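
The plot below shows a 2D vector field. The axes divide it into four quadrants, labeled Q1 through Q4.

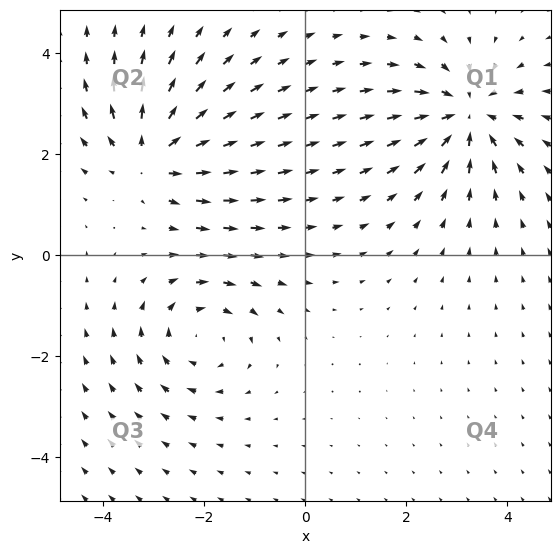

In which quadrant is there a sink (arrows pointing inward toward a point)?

Q1

The sink sits at approximately (3.2, 2.8), which lies in quadrant Q1. The divergence there is about -5, negative as expected for a sink.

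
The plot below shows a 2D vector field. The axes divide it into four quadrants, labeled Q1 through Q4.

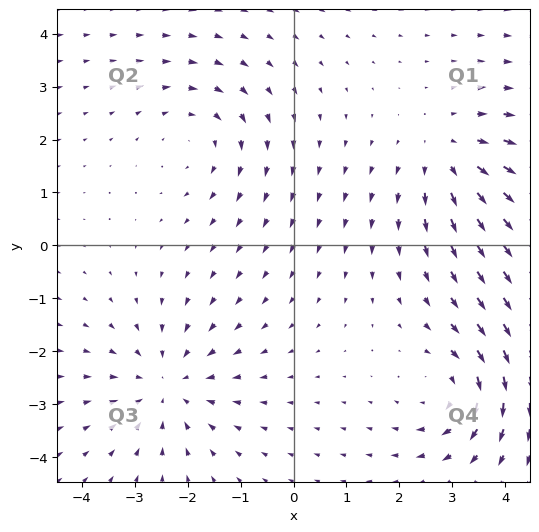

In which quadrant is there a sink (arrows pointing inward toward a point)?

Q3

The sink sits at approximately (-2.4, -2.6), which lies in quadrant Q3. The divergence there is about -3, negative as expected for a sink.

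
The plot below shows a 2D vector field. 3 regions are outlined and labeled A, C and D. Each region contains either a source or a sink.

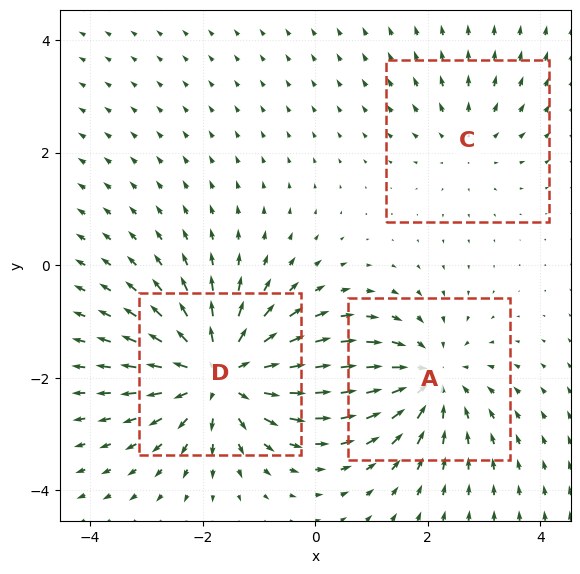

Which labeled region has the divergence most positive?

D

Divergence at each region's feature centre — A: about -3, C: about +2, D: about +5. Region D is most positive.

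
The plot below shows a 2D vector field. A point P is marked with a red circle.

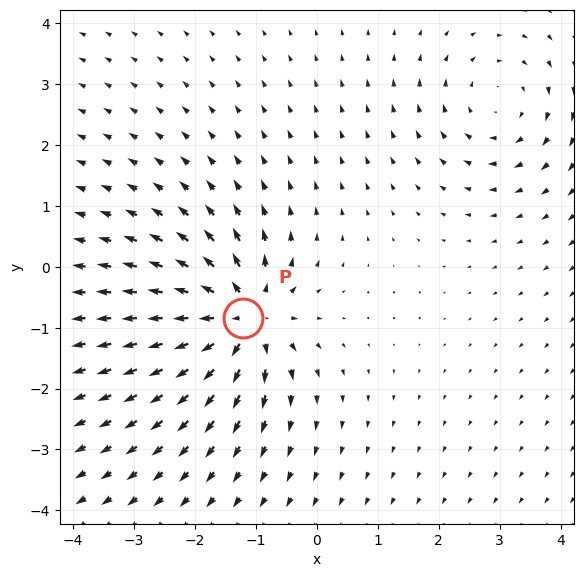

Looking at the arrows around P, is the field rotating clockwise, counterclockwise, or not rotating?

not rotating

Near P at (-1.2, -0.8) the arrows show no circulation. The curl there is ≈0.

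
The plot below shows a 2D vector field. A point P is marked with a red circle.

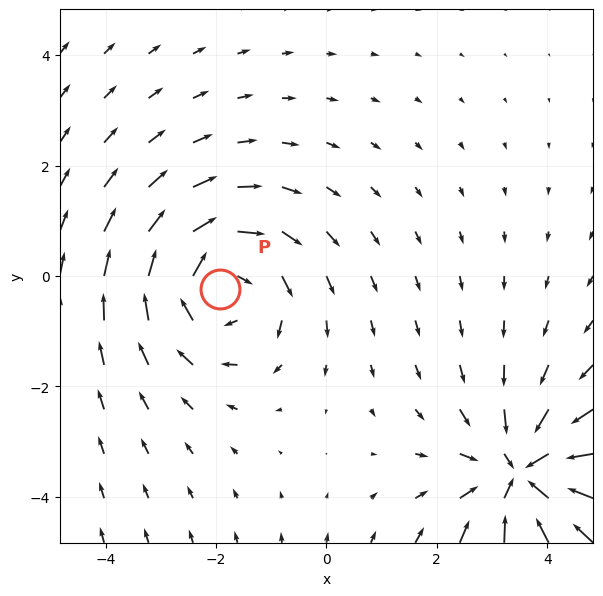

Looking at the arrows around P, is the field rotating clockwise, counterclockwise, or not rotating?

Near P at (-1.9, -0.2) the arrows circulate clockwise. The curl (z-component) there is about -3; negative curl means clockwise rotation.

clockwise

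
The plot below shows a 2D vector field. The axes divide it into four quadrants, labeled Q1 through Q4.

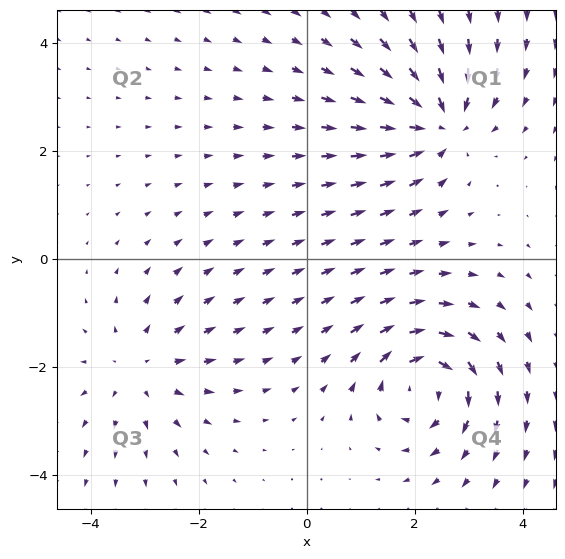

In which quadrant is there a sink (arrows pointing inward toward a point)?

Q1

The sink sits at approximately (2.4, 2.5), which lies in quadrant Q1. The divergence there is about -6, negative as expected for a sink.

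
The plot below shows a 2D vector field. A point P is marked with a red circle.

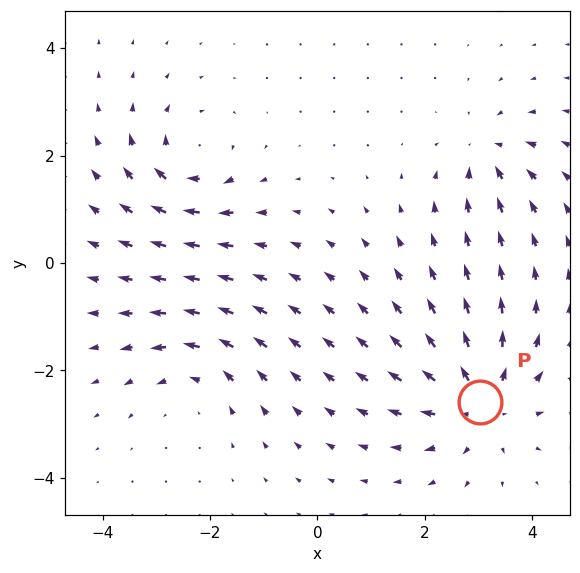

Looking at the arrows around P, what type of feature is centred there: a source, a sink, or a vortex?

source

At P (3.0, -2.6) the arrows spread outward. Divergence about +5, curl ≈0 — positive divergence with near-zero curl is a source.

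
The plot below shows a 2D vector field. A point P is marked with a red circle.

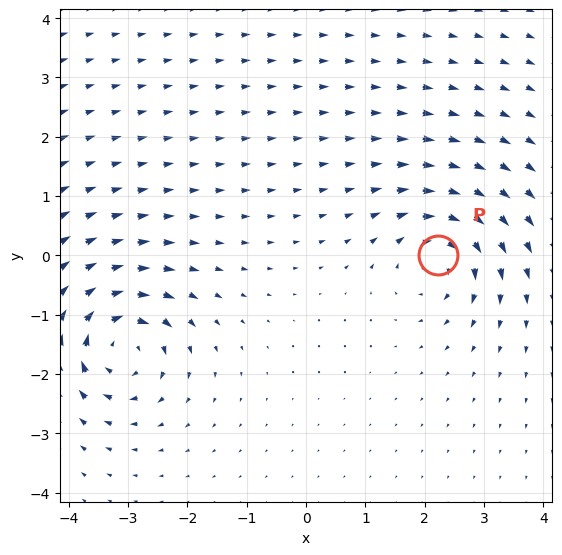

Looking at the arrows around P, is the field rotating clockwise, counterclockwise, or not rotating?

clockwise

Near P at (2.2, 0.0) the arrows circulate clockwise. The curl (z-component) there is about -5; negative curl means clockwise rotation.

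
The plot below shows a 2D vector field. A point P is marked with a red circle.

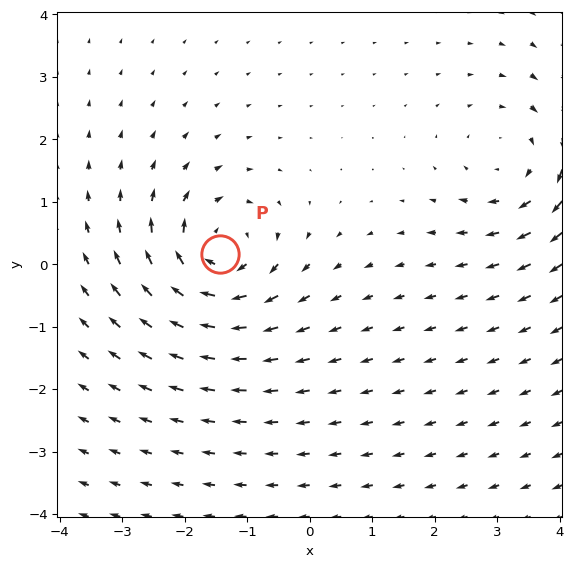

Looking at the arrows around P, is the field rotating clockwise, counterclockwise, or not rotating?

clockwise

Near P at (-1.4, 0.2) the arrows circulate clockwise. The curl (z-component) there is about -3; negative curl means clockwise rotation.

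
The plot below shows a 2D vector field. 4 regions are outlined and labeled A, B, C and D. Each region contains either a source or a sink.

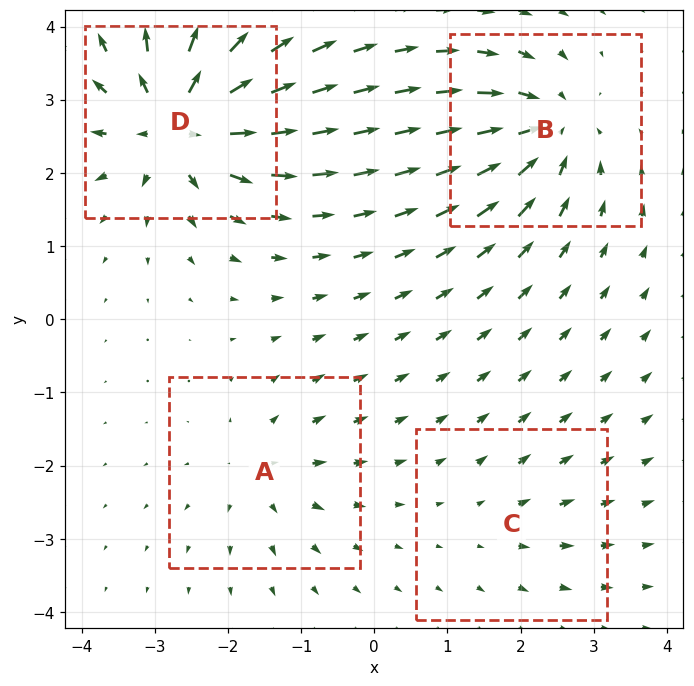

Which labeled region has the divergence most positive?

Divergence at each region's feature centre — A: about +4, B: about -7, C: about +2, D: about +9. Region D is most positive.

D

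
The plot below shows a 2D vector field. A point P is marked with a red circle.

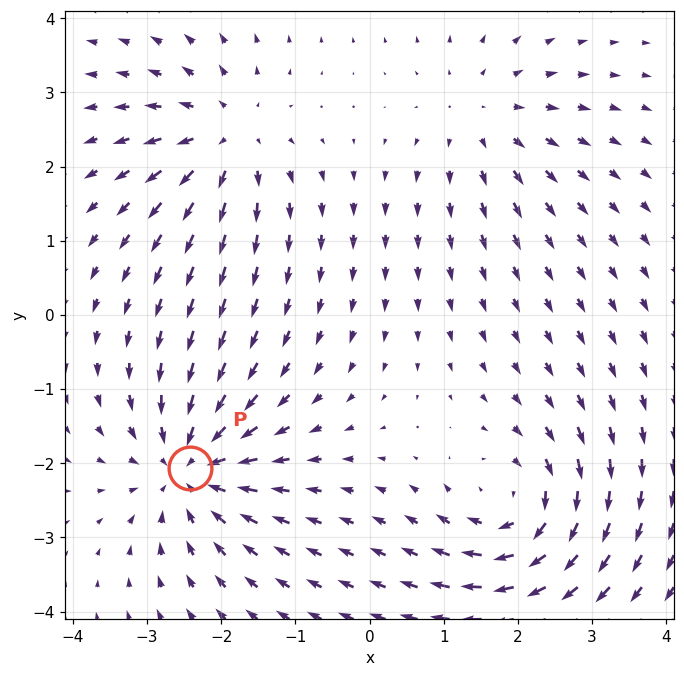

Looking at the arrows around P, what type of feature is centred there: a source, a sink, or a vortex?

At P (-2.4, -2.1) the arrows converge inward. Divergence about -6, curl ≈0 — negative divergence with near-zero curl is a sink.

sink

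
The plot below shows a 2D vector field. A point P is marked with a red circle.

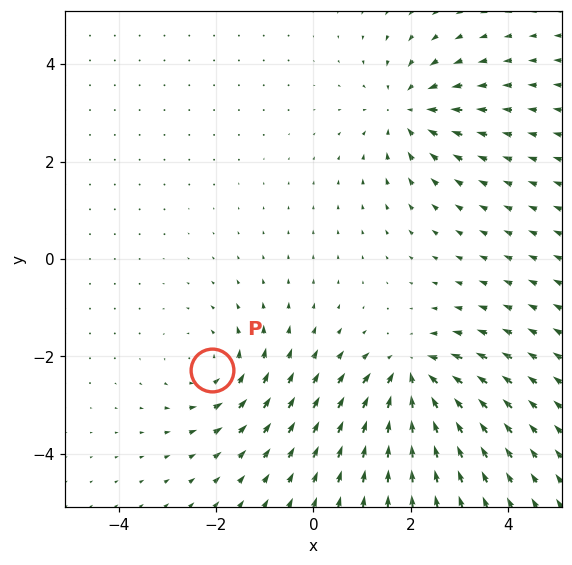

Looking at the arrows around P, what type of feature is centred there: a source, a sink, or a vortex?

vortex

At P (-2.1, -2.3) the arrows circulate counterclockwise. Divergence ≈0, curl about +3 — near-zero divergence with nonzero curl is a vortex.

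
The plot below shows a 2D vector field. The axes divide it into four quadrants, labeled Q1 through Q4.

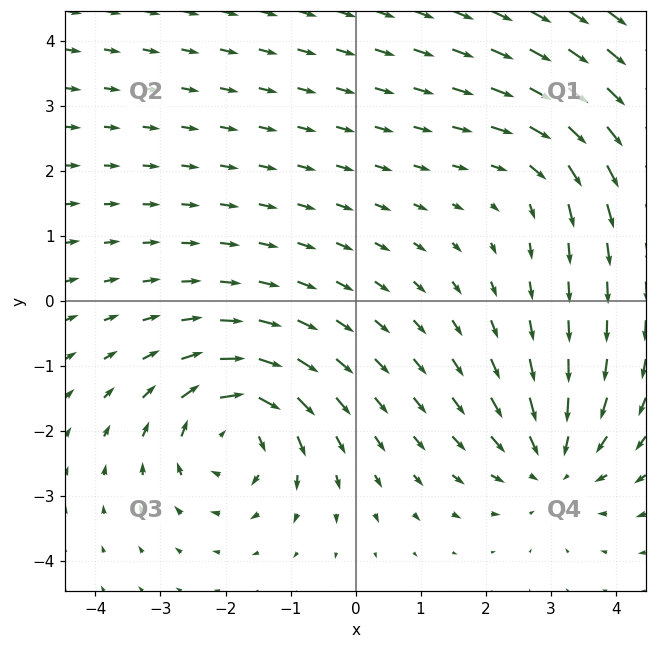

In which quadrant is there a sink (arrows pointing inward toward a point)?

Q4

The sink sits at approximately (3.0, -2.5), which lies in quadrant Q4. The divergence there is about -4, negative as expected for a sink.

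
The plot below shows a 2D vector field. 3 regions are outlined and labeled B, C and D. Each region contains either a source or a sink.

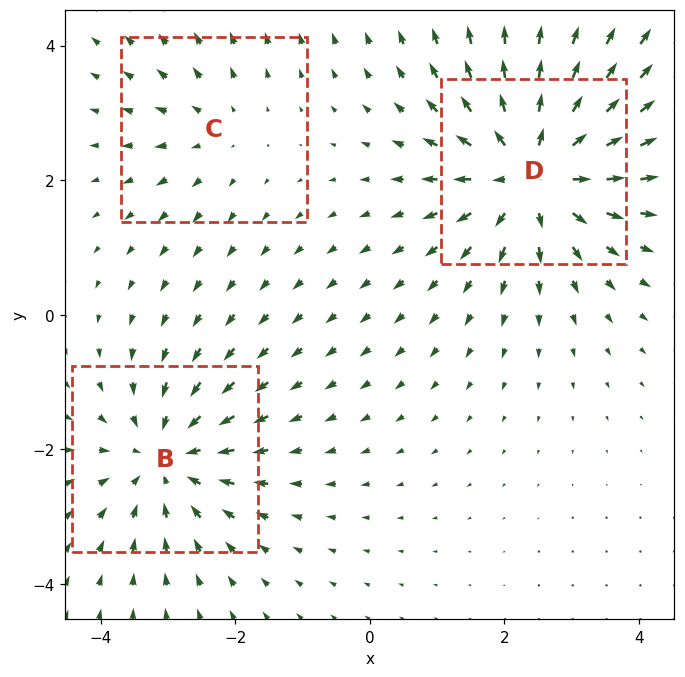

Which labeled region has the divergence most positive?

Divergence at each region's feature centre — B: about -3, C: about +2, D: about +4. Region D is most positive.

D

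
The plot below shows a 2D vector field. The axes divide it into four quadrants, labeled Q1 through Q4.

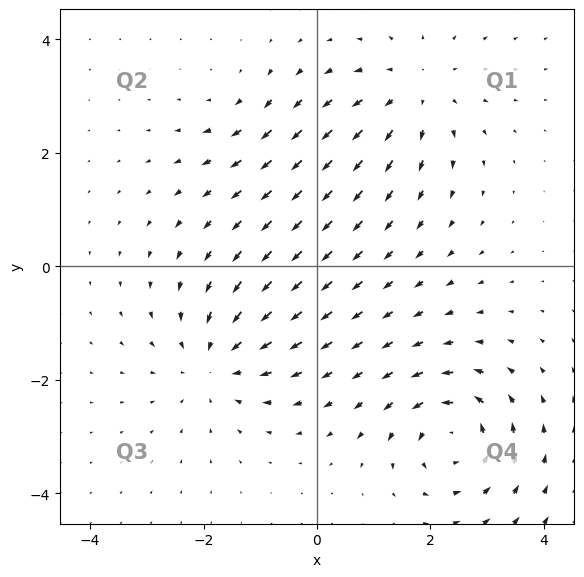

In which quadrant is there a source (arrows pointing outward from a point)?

Q1

The source sits at approximately (1.7, 3.1), which lies in quadrant Q1. The divergence there is about +4, positive as expected for a source.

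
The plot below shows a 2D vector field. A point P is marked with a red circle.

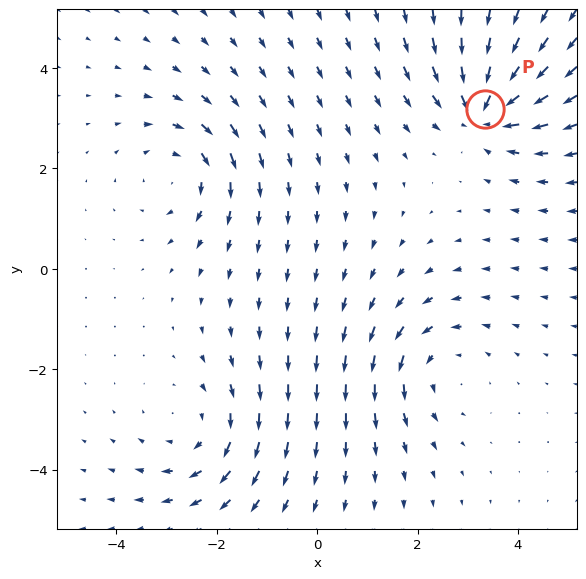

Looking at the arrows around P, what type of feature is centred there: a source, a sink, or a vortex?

At P (3.3, 3.2) the arrows converge inward. Divergence about -6, curl ≈0 — negative divergence with near-zero curl is a sink.

sink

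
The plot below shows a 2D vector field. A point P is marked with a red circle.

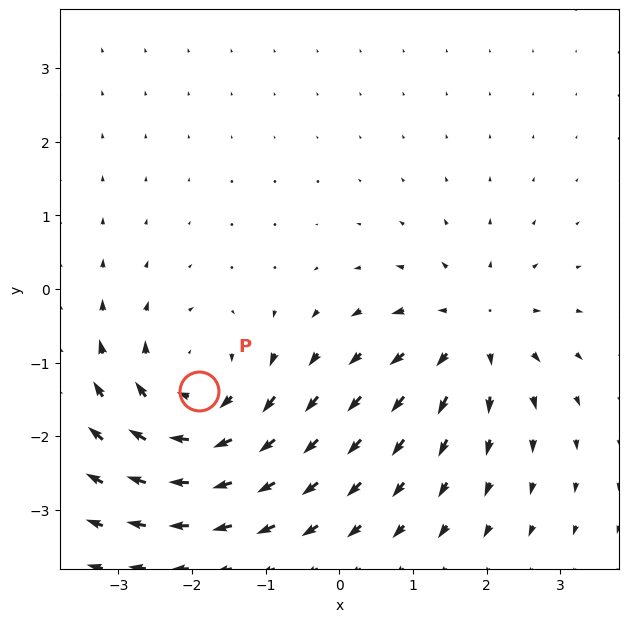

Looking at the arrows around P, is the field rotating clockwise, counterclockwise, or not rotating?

clockwise

Near P at (-1.9, -1.4) the arrows circulate clockwise. The curl (z-component) there is about -5; negative curl means clockwise rotation.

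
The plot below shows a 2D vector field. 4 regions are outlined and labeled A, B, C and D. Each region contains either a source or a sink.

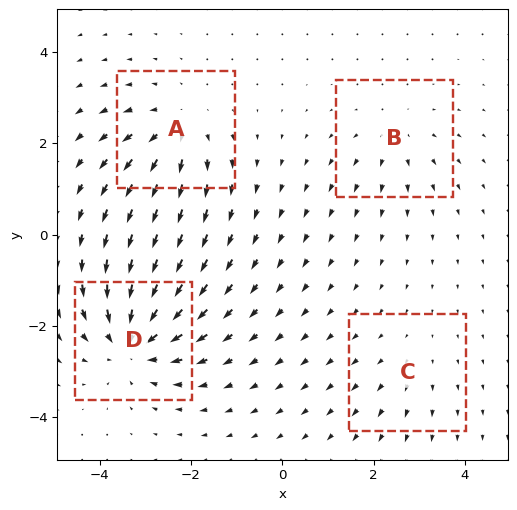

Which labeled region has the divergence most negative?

D

Divergence at each region's feature centre — A: about +5, B: about +3, C: about +2, D: about -7. Region D is most negative.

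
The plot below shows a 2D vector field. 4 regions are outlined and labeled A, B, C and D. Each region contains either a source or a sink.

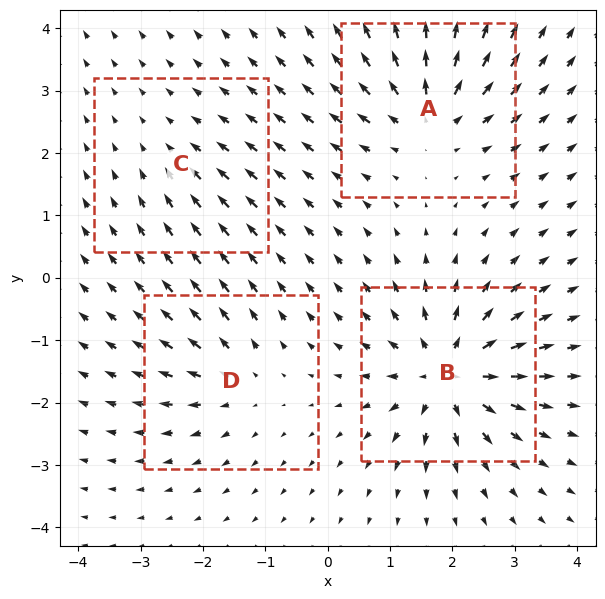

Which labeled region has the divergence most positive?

Divergence at each region's feature centre — A: about +7, B: about +9, C: about -3, D: about +4. Region B is most positive.

B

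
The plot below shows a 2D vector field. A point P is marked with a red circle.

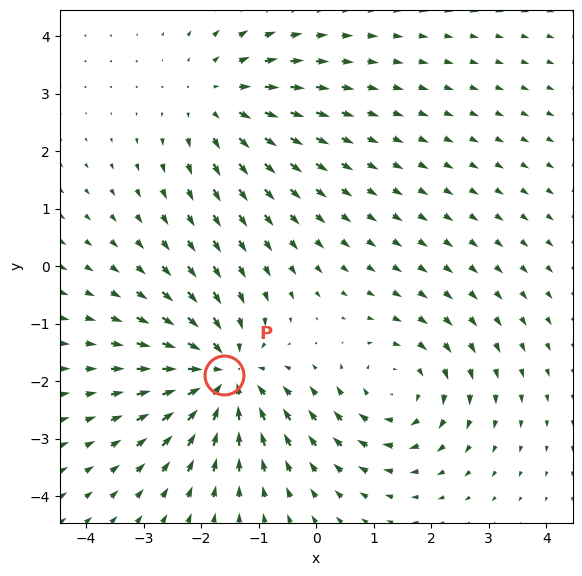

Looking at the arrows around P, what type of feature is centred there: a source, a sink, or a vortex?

sink

At P (-1.6, -1.9) the arrows converge inward. Divergence about -5, curl ≈0 — negative divergence with near-zero curl is a sink.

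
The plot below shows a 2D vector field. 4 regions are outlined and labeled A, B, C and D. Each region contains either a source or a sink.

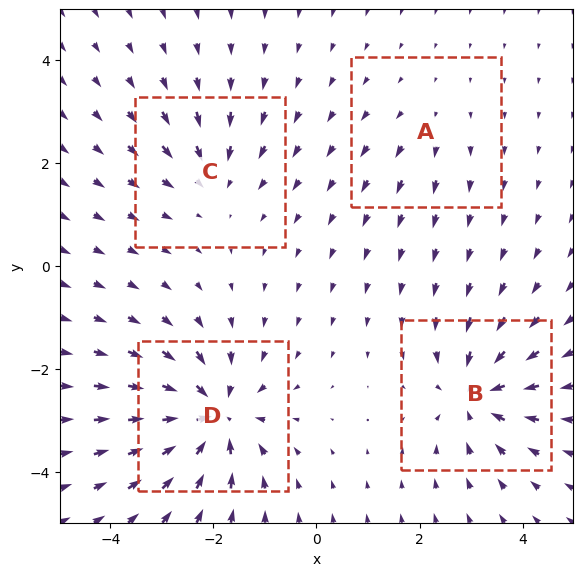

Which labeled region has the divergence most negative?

Divergence at each region's feature centre — A: about +2, B: about -6, C: about -4, D: about -7. Region D is most negative.

D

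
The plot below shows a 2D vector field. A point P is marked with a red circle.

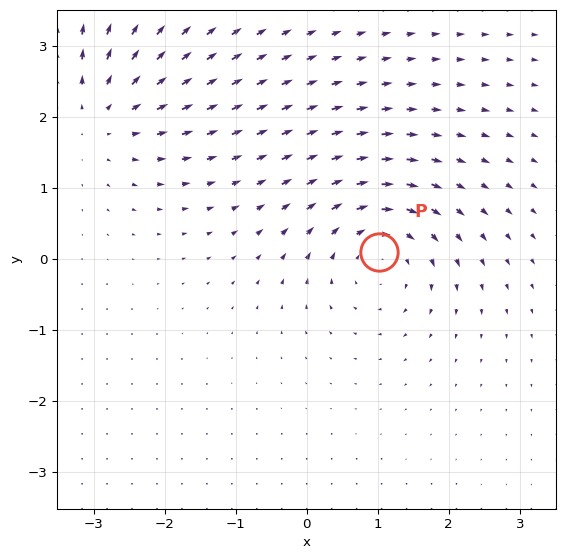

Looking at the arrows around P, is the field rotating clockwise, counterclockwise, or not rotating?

clockwise

Near P at (1.0, 0.1) the arrows circulate clockwise. The curl (z-component) there is about -4; negative curl means clockwise rotation.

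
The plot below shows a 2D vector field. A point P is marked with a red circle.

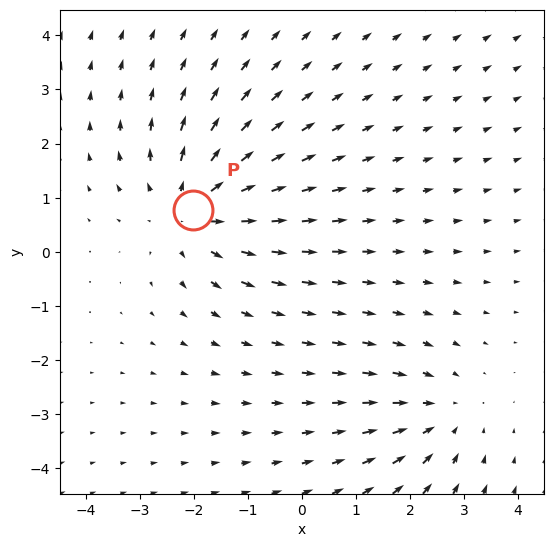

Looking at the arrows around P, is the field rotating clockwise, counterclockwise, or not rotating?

Near P at (-2.0, 0.8) the arrows show no circulation. The curl there is ≈0.

not rotating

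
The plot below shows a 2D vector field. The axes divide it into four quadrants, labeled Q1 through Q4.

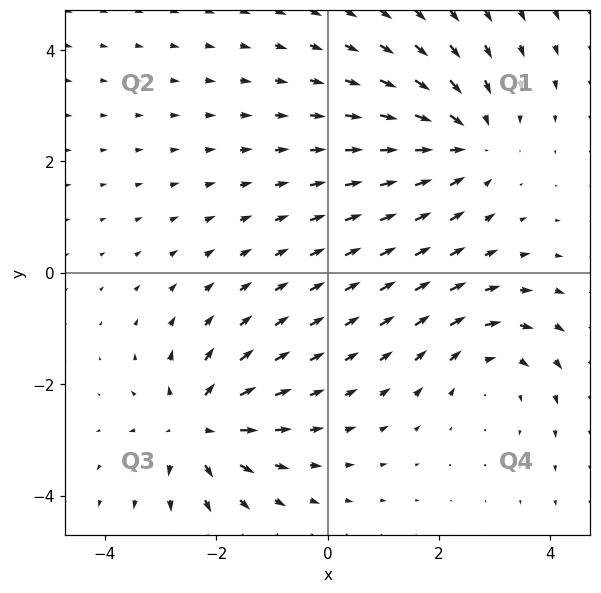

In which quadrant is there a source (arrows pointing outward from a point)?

The source sits at approximately (-2.4, -2.8), which lies in quadrant Q3. The divergence there is about +5, positive as expected for a source.

Q3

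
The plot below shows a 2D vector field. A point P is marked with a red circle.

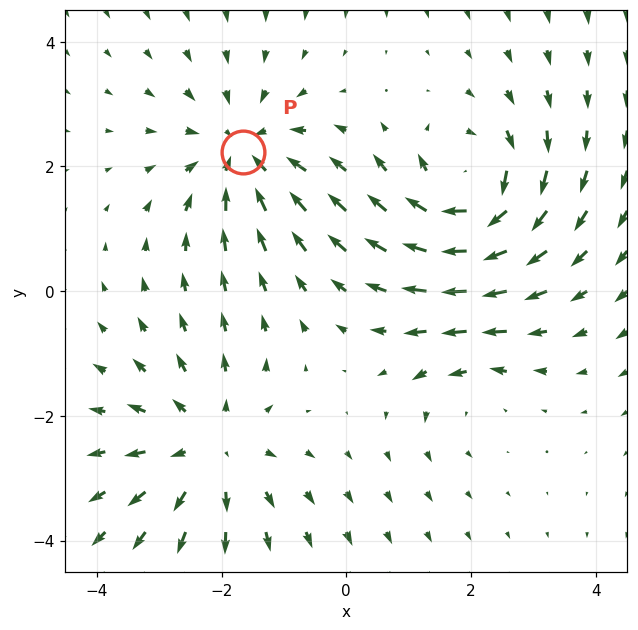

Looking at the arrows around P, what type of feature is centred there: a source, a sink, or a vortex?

At P (-1.7, 2.2) the arrows converge inward. Divergence about -4, curl ≈0 — negative divergence with near-zero curl is a sink.

sink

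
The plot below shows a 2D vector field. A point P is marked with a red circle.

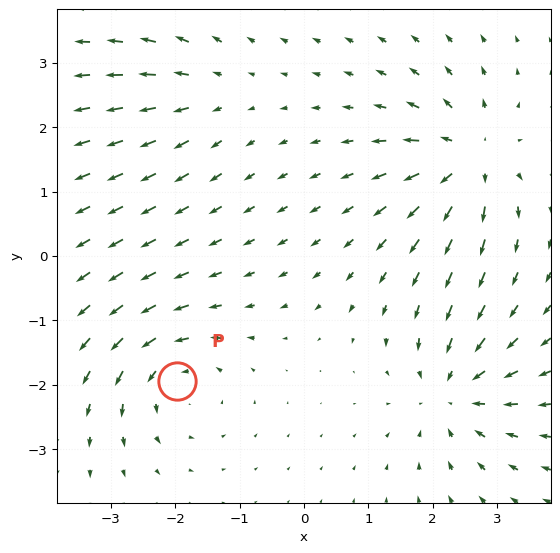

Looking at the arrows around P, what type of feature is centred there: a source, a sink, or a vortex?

vortex

At P (-2.0, -1.9) the arrows circulate counterclockwise. Divergence ≈0, curl about +5 — near-zero divergence with nonzero curl is a vortex.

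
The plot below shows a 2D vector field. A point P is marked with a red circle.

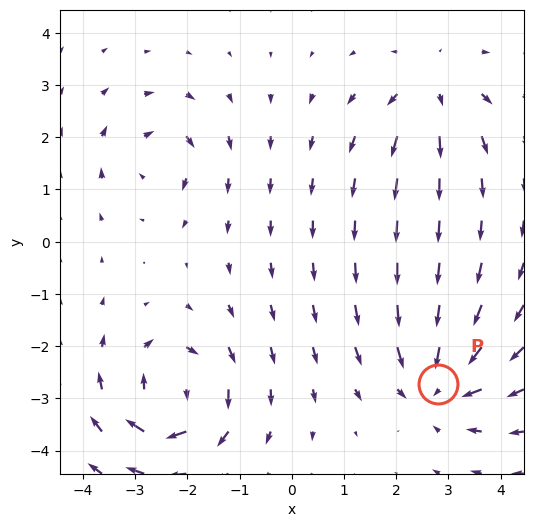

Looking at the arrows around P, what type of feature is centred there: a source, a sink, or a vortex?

At P (2.8, -2.7) the arrows converge inward. Divergence about -5, curl ≈0 — negative divergence with near-zero curl is a sink.

sink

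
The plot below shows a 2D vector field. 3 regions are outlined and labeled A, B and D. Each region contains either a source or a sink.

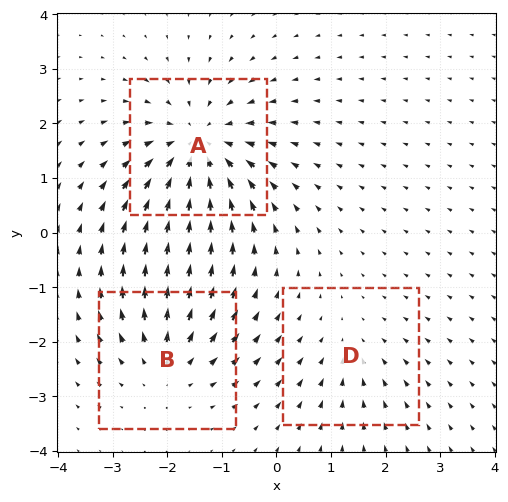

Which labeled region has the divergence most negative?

Divergence at each region's feature centre — A: about -4, B: about +3, D: about -2. Region A is most negative.

A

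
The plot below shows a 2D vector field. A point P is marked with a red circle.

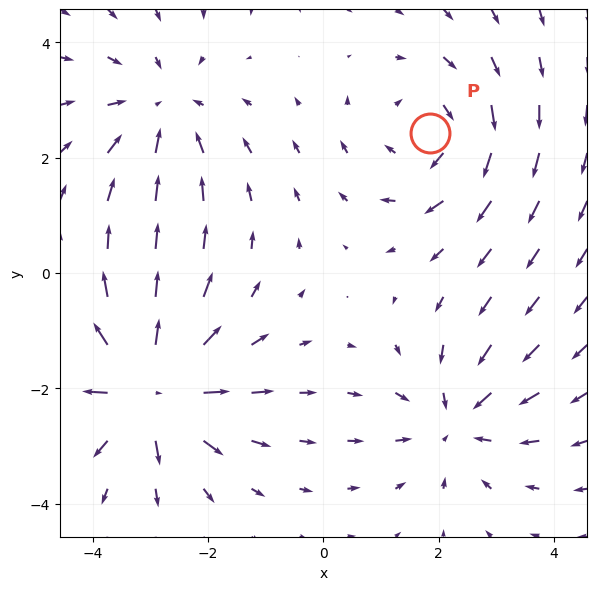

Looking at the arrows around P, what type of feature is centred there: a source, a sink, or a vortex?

vortex

At P (1.8, 2.4) the arrows circulate clockwise. Divergence ≈0, curl about -3 — near-zero divergence with nonzero curl is a vortex.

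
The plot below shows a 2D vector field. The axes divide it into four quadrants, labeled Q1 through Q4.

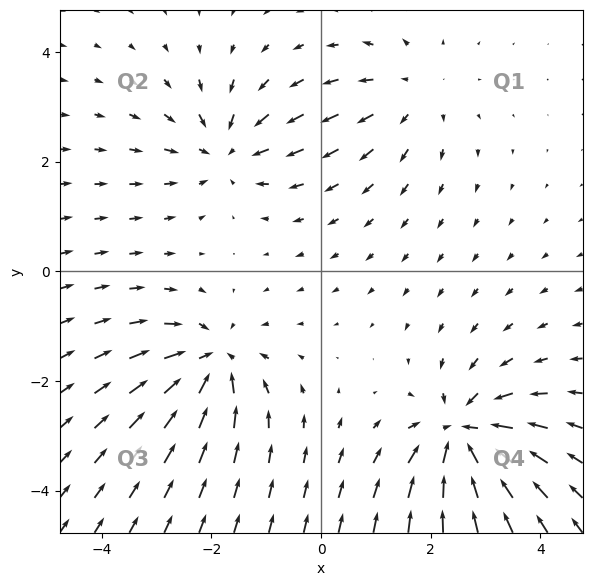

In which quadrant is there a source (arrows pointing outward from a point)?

The source sits at approximately (1.7, 3.2), which lies in quadrant Q1. The divergence there is about +3, positive as expected for a source.

Q1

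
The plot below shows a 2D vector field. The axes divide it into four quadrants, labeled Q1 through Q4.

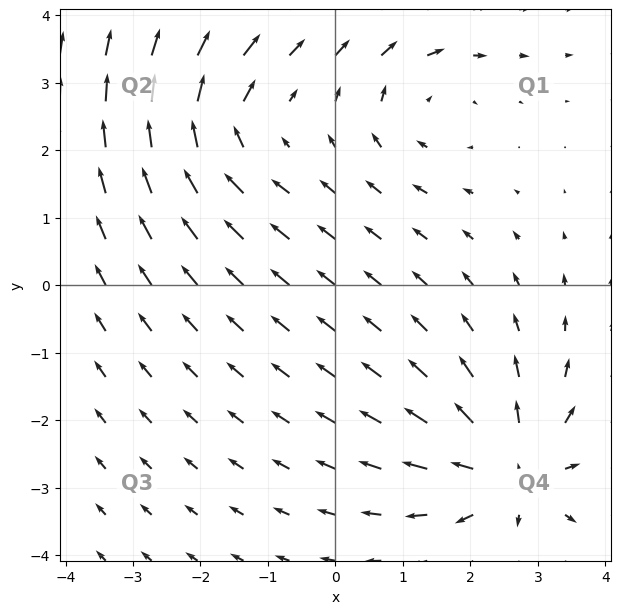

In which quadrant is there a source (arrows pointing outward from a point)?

Q4

The source sits at approximately (2.6, -2.8), which lies in quadrant Q4. The divergence there is about +4, positive as expected for a source.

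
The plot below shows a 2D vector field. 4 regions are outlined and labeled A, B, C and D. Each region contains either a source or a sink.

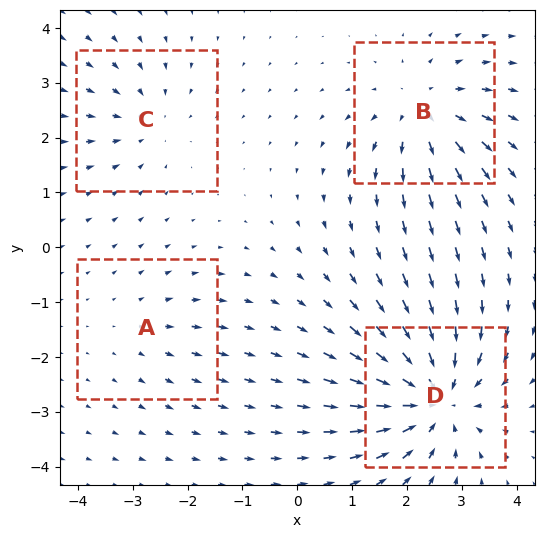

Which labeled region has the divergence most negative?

Divergence at each region's feature centre — A: about +2, B: about +5, C: about -3, D: about -7. Region D is most negative.

D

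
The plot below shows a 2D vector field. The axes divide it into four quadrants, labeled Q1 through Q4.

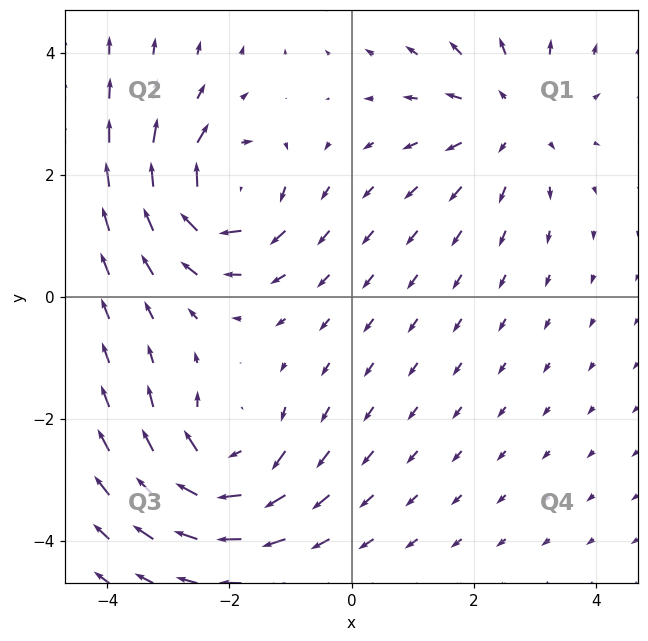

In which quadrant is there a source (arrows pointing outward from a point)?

The source sits at approximately (2.6, 2.9), which lies in quadrant Q1. The divergence there is about +3, positive as expected for a source.

Q1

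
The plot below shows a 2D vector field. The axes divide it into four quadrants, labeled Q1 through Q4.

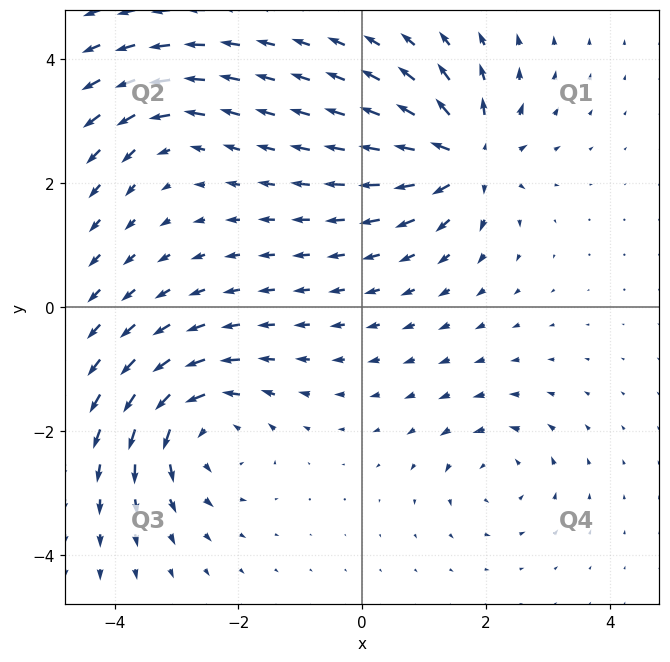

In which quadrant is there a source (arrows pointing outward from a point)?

The source sits at approximately (1.7, 2.4), which lies in quadrant Q1. The divergence there is about +7, positive as expected for a source.

Q1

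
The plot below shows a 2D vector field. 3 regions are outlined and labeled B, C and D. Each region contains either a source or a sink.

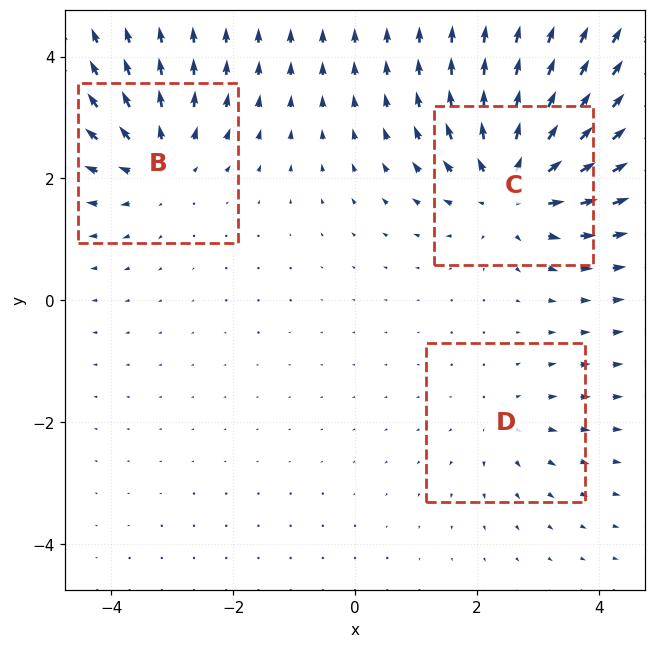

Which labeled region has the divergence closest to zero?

Divergence at each region's feature centre — B: about +4, C: about +5, D: about +2. Region D is closest to zero.

D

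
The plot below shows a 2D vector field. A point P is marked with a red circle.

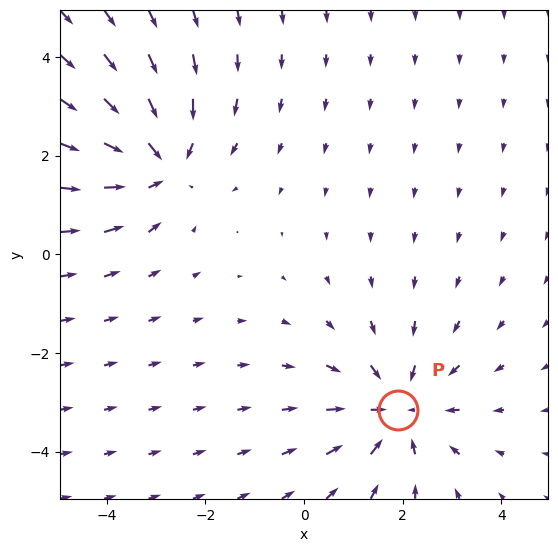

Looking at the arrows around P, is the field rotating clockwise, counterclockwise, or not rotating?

not rotating

Near P at (1.9, -3.2) the arrows show no circulation. The curl there is ≈0.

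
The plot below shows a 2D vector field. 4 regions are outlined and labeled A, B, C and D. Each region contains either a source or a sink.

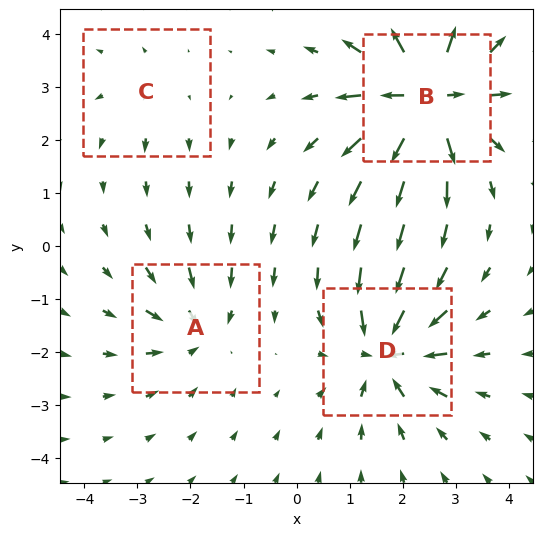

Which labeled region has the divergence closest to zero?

C

Divergence at each region's feature centre — A: about -4, B: about +9, C: about +2, D: about -7. Region C is closest to zero.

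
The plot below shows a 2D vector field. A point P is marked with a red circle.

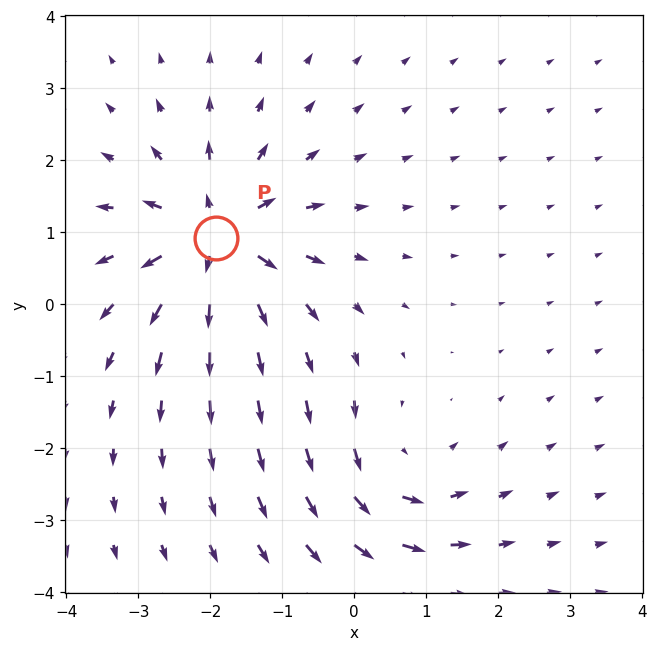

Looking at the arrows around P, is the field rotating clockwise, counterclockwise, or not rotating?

not rotating

Near P at (-1.9, 0.9) the arrows show no circulation. The curl there is ≈0.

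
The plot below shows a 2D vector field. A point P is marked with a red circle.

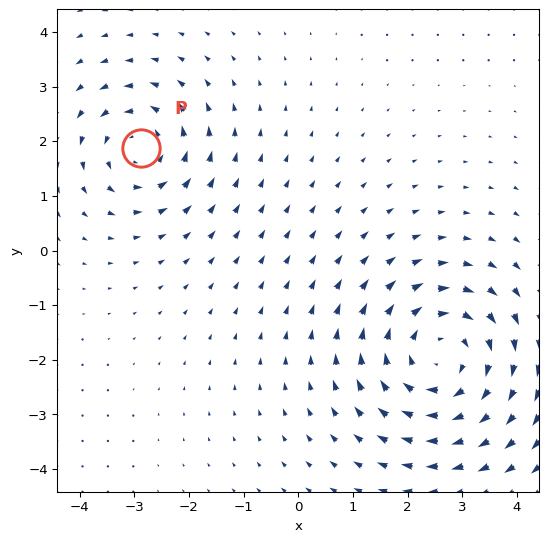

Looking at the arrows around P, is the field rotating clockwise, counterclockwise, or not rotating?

counterclockwise

Near P at (-2.9, 1.9) the arrows circulate counterclockwise. The curl (z-component) there is about +3; positive curl means counterclockwise rotation.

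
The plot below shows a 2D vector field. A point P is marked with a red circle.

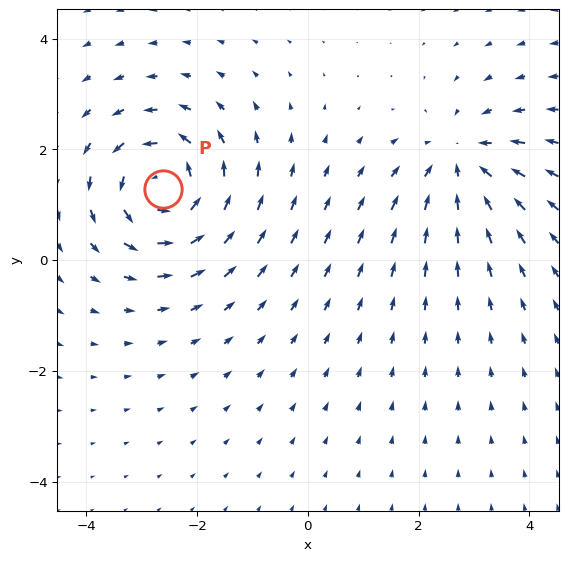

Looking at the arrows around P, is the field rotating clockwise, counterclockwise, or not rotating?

Near P at (-2.6, 1.3) the arrows circulate counterclockwise. The curl (z-component) there is about +6; positive curl means counterclockwise rotation.

counterclockwise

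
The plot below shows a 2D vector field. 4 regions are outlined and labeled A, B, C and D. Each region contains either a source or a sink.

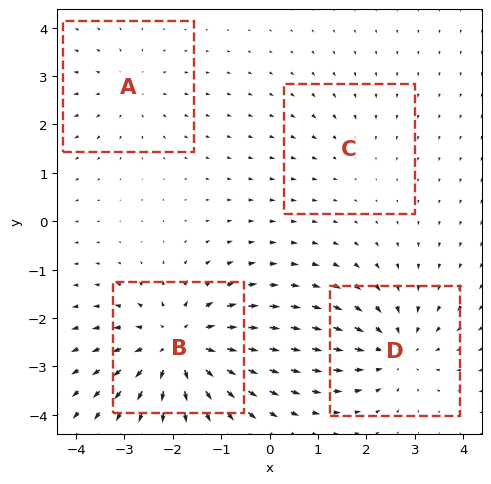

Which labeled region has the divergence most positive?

Divergence at each region's feature centre — A: about +3, B: about +6, C: about -2, D: about -4. Region B is most positive.

B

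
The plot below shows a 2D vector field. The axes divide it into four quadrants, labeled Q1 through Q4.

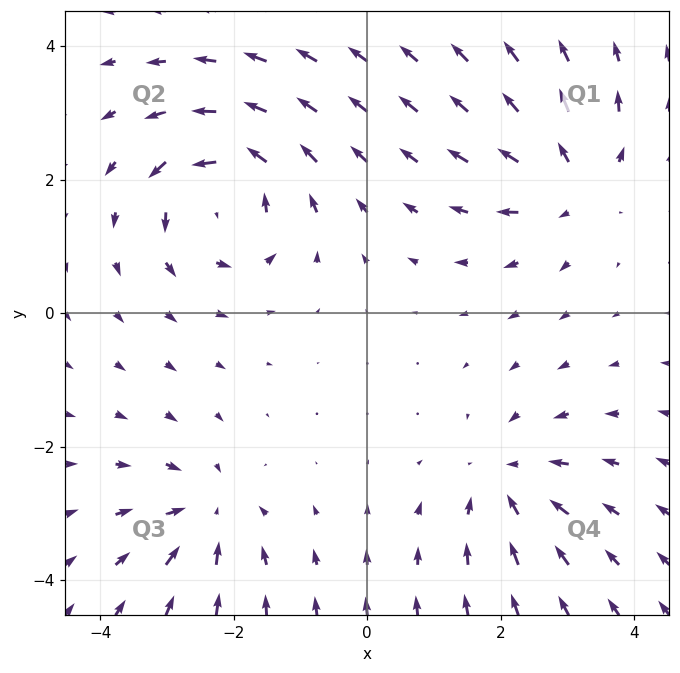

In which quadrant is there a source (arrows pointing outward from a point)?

Q1

The source sits at approximately (3.1, 1.9), which lies in quadrant Q1. The divergence there is about +5, positive as expected for a source.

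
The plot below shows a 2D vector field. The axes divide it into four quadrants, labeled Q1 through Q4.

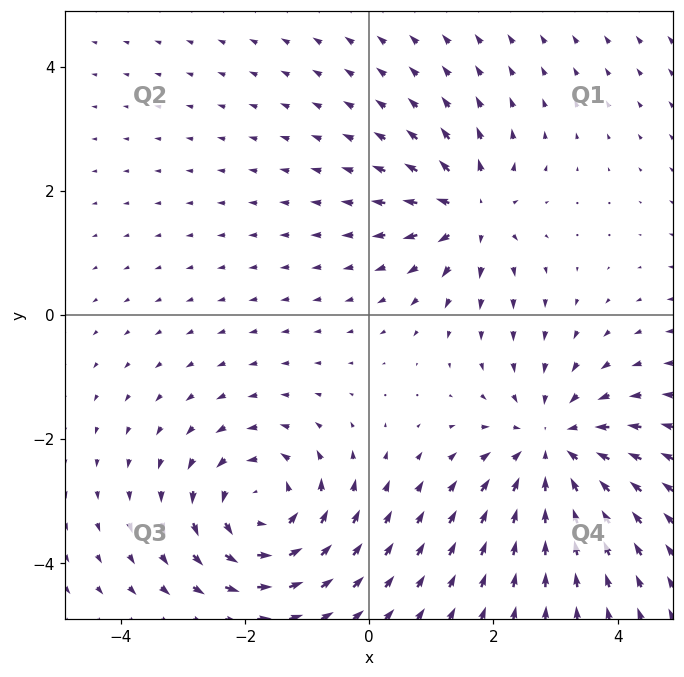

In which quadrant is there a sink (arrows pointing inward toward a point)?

The sink sits at approximately (2.9, -2.1), which lies in quadrant Q4. The divergence there is about -4, negative as expected for a sink.

Q4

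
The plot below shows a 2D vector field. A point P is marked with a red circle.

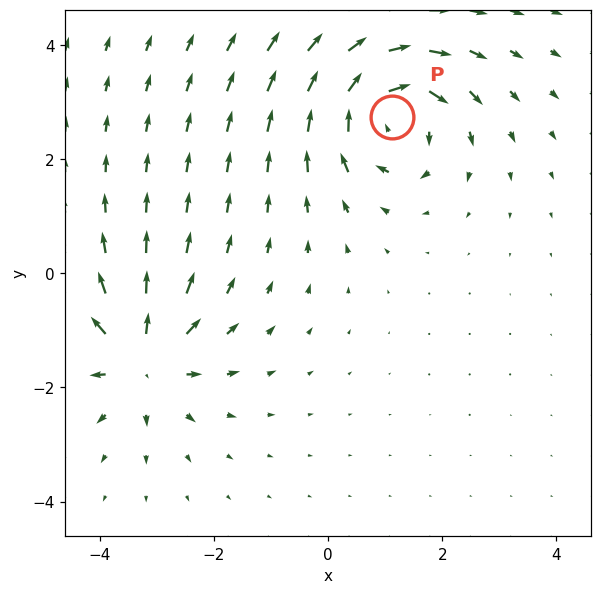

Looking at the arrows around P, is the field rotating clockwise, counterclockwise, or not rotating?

clockwise

Near P at (1.1, 2.7) the arrows circulate clockwise. The curl (z-component) there is about -6; negative curl means clockwise rotation.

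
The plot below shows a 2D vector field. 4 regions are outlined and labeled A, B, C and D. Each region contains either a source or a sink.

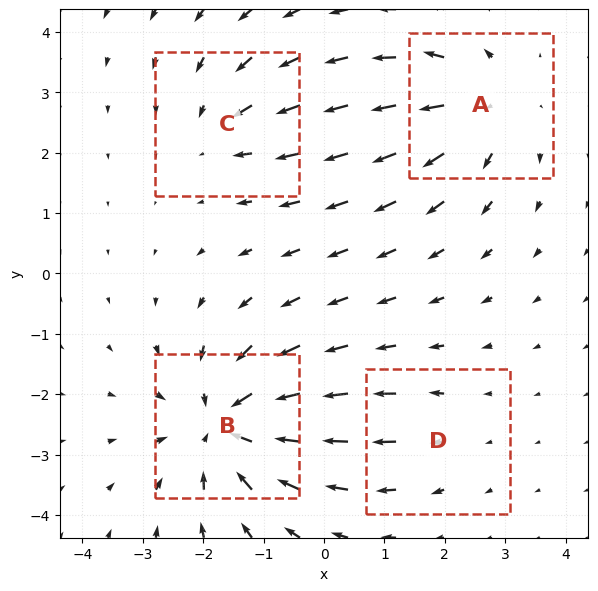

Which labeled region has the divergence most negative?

Divergence at each region's feature centre — A: about +4, B: about -6, C: about -3, D: about +2. Region B is most negative.

B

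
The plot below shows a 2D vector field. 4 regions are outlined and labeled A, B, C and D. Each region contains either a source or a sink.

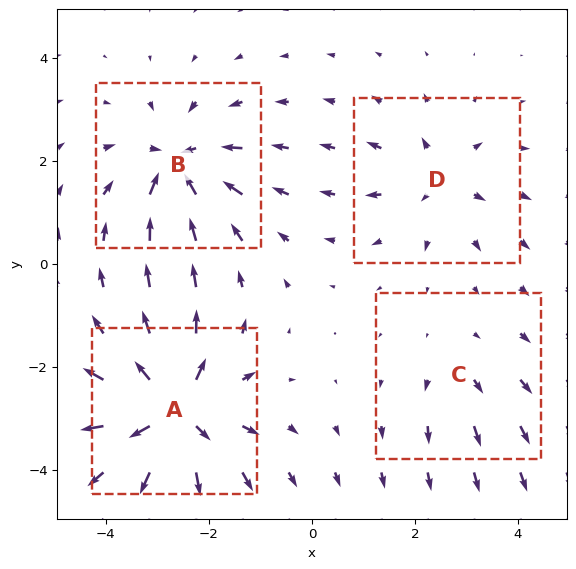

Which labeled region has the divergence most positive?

Divergence at each region's feature centre — A: about +8, B: about -6, C: about +2, D: about +4. Region A is most positive.

A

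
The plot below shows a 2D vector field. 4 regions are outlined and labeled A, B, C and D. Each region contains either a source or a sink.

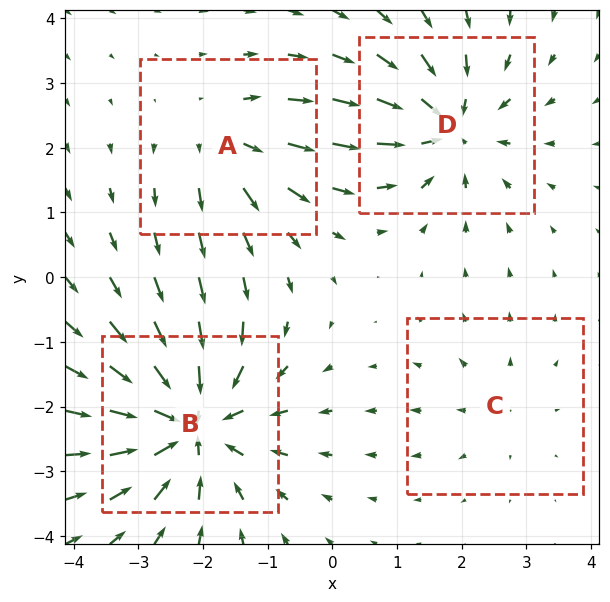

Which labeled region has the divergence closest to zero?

Divergence at each region's feature centre — A: about +4, B: about -7, C: about +2, D: about -5. Region C is closest to zero.

C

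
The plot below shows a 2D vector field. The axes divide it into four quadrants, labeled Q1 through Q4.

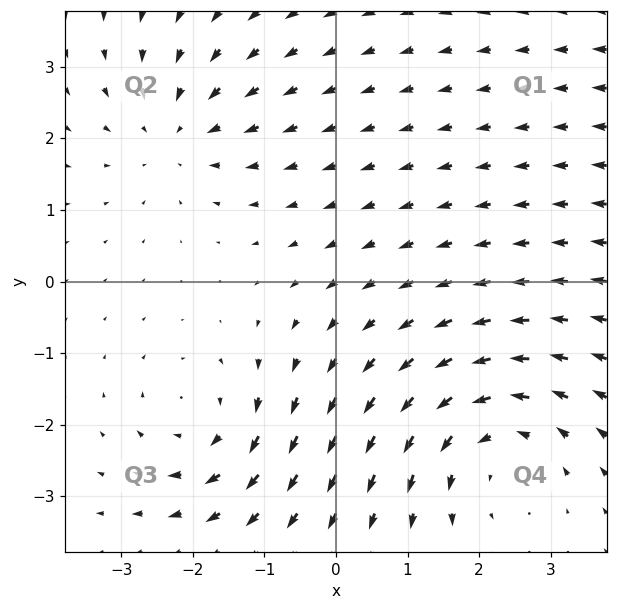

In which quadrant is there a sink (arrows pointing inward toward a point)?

Q2

The sink sits at approximately (-2.2, 2.1), which lies in quadrant Q2. The divergence there is about -2, negative as expected for a sink.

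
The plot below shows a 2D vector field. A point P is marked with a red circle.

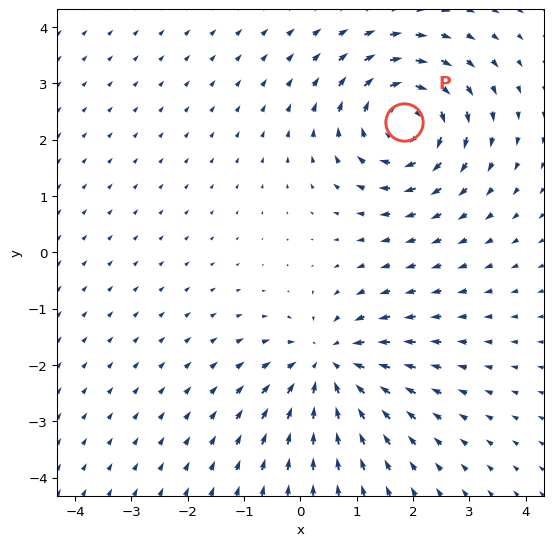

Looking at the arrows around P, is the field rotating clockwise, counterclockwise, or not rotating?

Near P at (1.8, 2.3) the arrows circulate clockwise. The curl (z-component) there is about -5; negative curl means clockwise rotation.

clockwise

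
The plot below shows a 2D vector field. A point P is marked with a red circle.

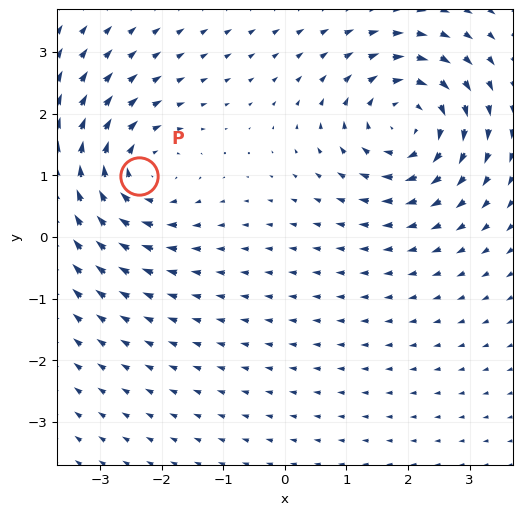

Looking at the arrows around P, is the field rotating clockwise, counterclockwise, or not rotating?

Near P at (-2.4, 1.0) the arrows circulate clockwise. The curl (z-component) there is about -5; negative curl means clockwise rotation.

clockwise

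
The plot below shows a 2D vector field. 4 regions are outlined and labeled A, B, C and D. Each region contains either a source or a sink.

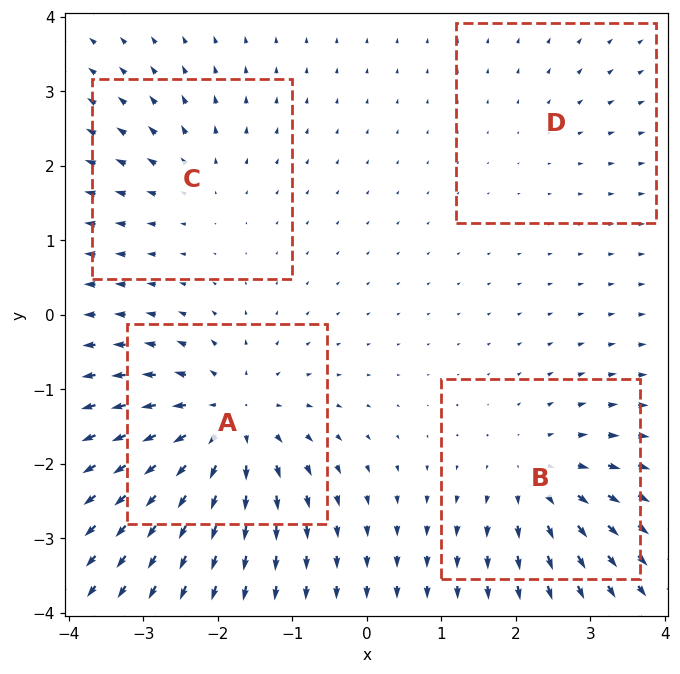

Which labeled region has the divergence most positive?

A

Divergence at each region's feature centre — A: about +7, B: about +5, C: about +3, D: about +2. Region A is most positive.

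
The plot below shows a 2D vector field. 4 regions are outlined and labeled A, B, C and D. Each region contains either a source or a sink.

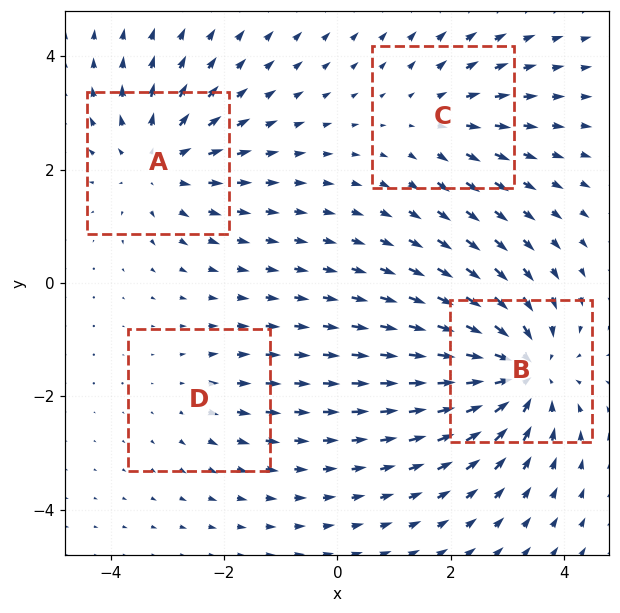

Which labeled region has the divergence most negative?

B

Divergence at each region's feature centre — A: about +4, B: about -6, C: about +3, D: about +2. Region B is most negative.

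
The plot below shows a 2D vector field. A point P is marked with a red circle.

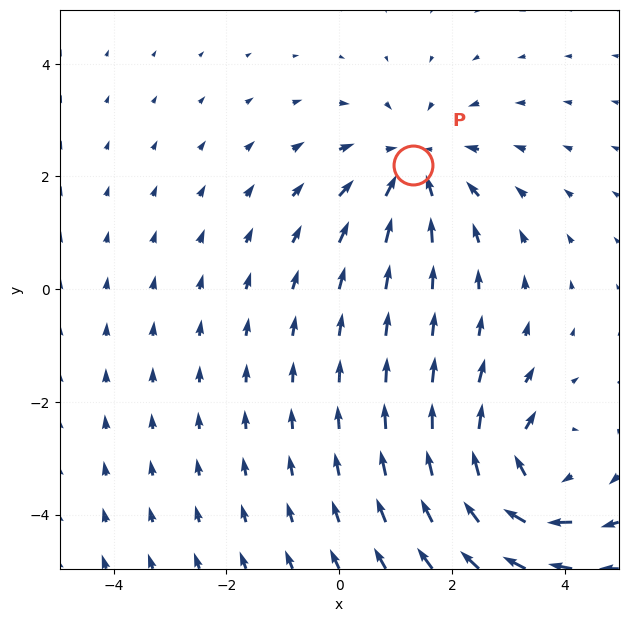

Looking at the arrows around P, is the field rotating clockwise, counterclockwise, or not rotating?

not rotating

Near P at (1.3, 2.2) the arrows show no circulation. The curl there is ≈0.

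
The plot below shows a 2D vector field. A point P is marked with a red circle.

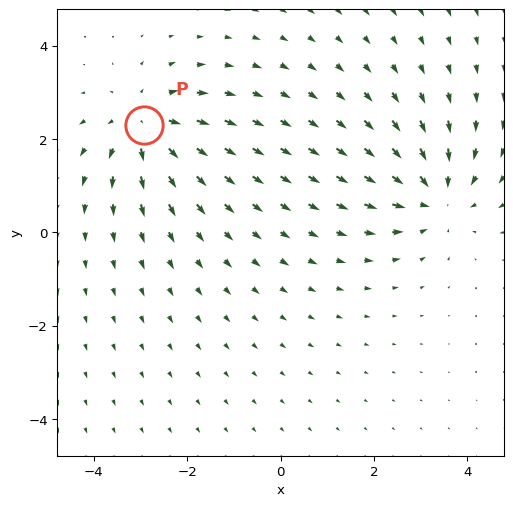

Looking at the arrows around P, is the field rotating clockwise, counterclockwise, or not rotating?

Near P at (-2.9, 2.3) the arrows show no circulation. The curl there is ≈0.

not rotating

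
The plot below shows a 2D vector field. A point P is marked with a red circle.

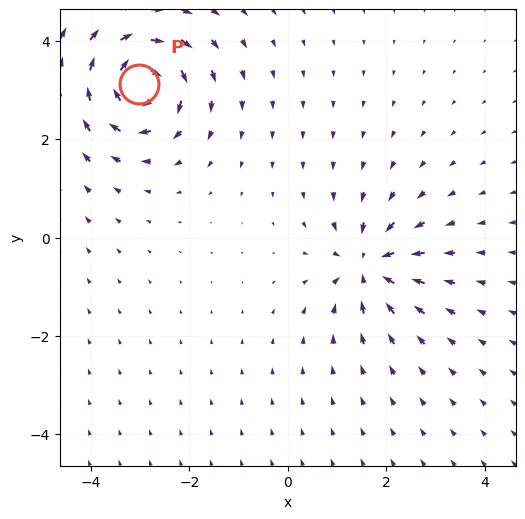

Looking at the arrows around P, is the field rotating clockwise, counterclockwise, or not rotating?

Near P at (-3.0, 3.1) the arrows circulate clockwise. The curl (z-component) there is about -7; negative curl means clockwise rotation.

clockwise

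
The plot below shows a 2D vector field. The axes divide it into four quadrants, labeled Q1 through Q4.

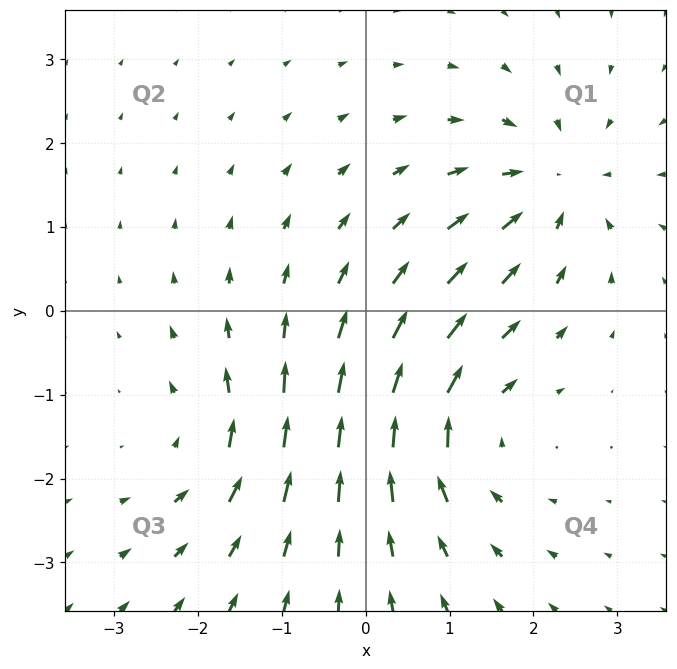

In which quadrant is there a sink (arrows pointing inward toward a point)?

Q1

The sink sits at approximately (2.2, 1.5), which lies in quadrant Q1. The divergence there is about -5, negative as expected for a sink.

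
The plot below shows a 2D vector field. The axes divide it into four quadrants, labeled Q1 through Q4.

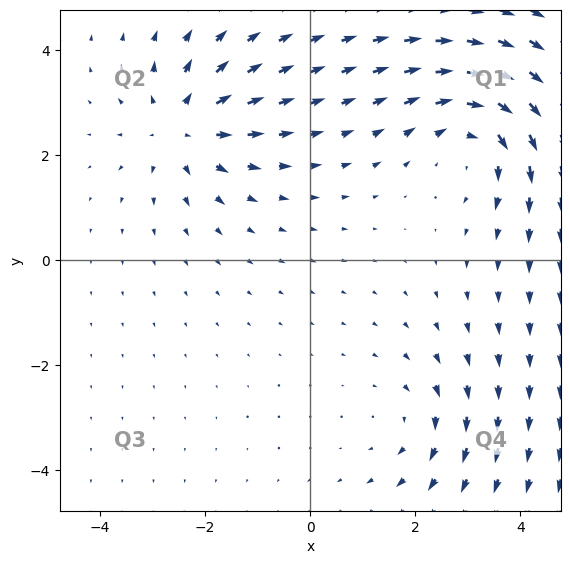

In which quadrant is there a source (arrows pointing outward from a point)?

The source sits at approximately (-2.4, 2.5), which lies in quadrant Q2. The divergence there is about +4, positive as expected for a source.

Q2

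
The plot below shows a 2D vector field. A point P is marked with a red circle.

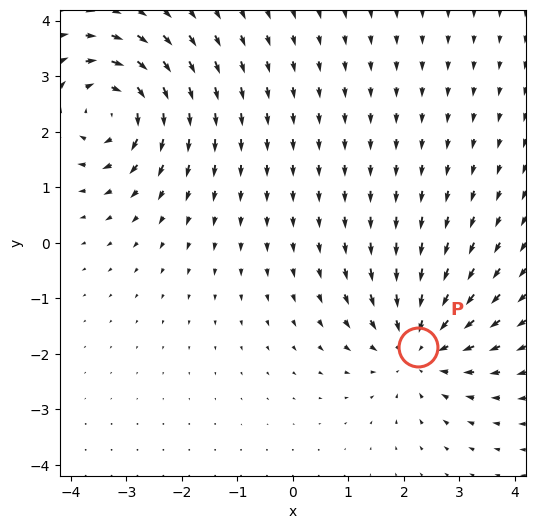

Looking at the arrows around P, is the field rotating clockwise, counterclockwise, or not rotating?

Near P at (2.3, -1.9) the arrows show no circulation. The curl there is ≈0.

not rotating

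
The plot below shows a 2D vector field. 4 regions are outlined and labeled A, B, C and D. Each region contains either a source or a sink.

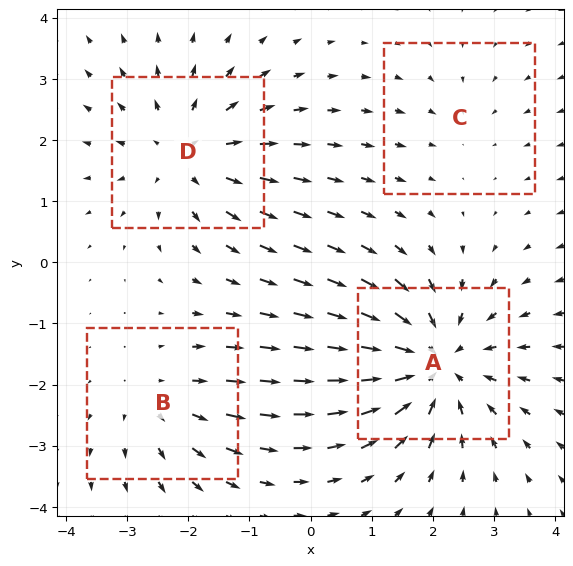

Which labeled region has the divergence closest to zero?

C

Divergence at each region's feature centre — A: about -6, B: about +3, C: about -2, D: about +4. Region C is closest to zero.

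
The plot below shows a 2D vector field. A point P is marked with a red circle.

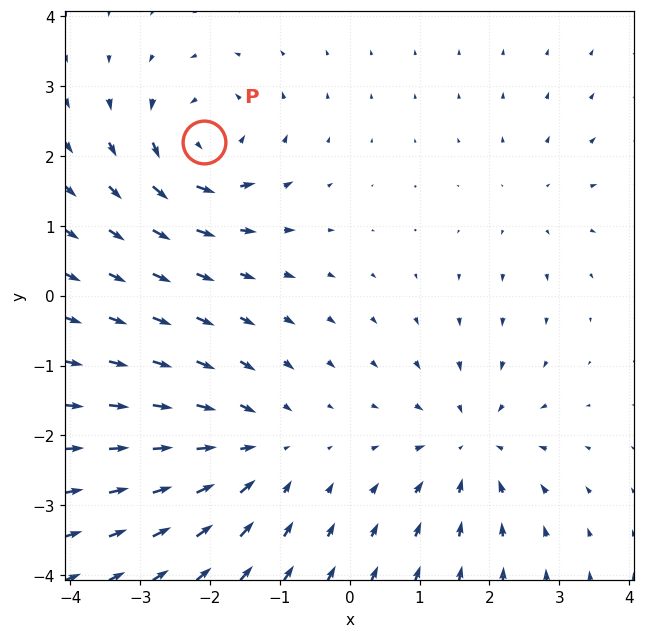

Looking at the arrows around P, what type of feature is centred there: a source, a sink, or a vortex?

At P (-2.1, 2.2) the arrows circulate counterclockwise. Divergence ≈0, curl about +6 — near-zero divergence with nonzero curl is a vortex.

vortex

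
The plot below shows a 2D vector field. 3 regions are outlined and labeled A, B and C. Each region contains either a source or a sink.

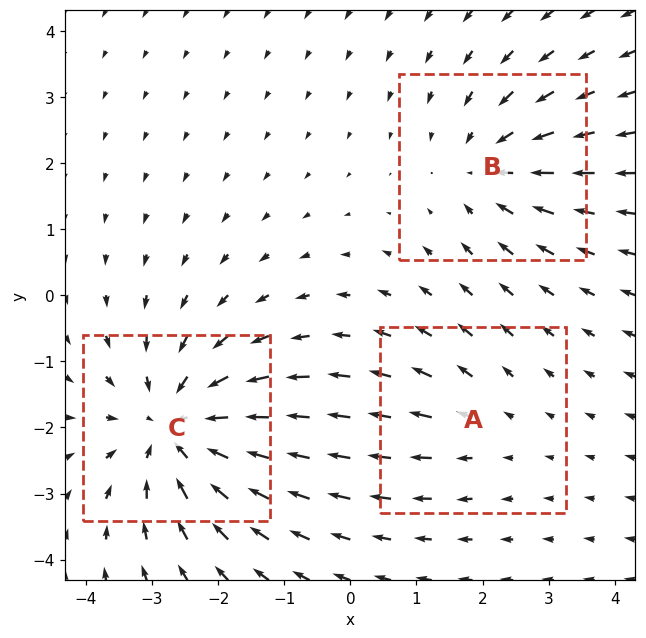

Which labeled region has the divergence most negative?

C

Divergence at each region's feature centre — A: about +2, B: about -3, C: about -4. Region C is most negative.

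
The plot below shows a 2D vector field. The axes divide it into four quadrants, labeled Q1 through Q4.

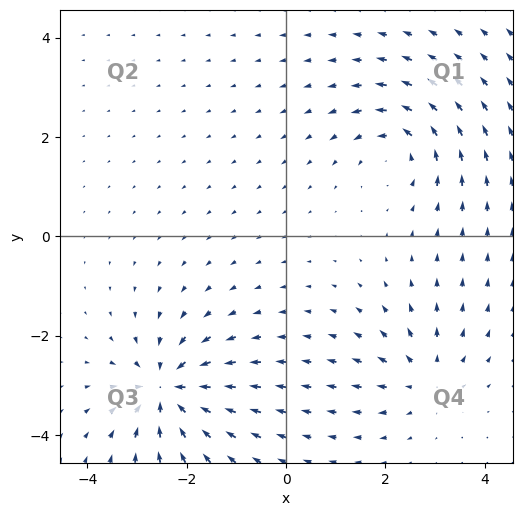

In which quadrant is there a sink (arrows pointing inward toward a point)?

Q3

The sink sits at approximately (-2.4, -3.1), which lies in quadrant Q3. The divergence there is about -5, negative as expected for a sink.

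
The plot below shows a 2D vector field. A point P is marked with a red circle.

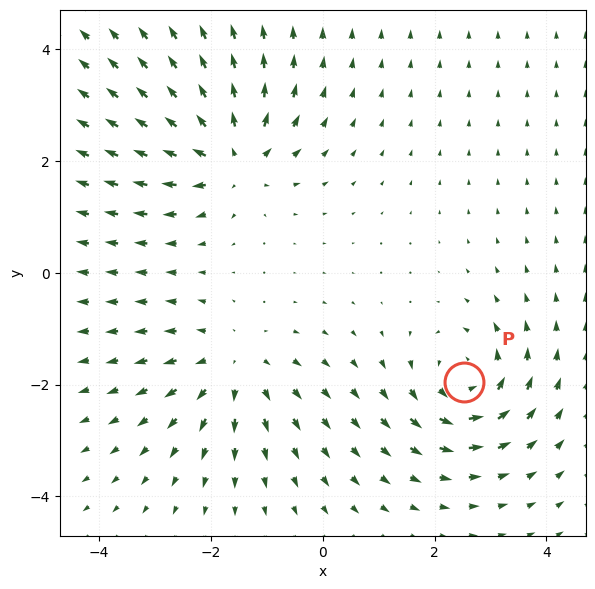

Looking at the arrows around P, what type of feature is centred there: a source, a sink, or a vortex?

At P (2.5, -2.0) the arrows circulate counterclockwise. Divergence ≈0, curl about +6 — near-zero divergence with nonzero curl is a vortex.

vortex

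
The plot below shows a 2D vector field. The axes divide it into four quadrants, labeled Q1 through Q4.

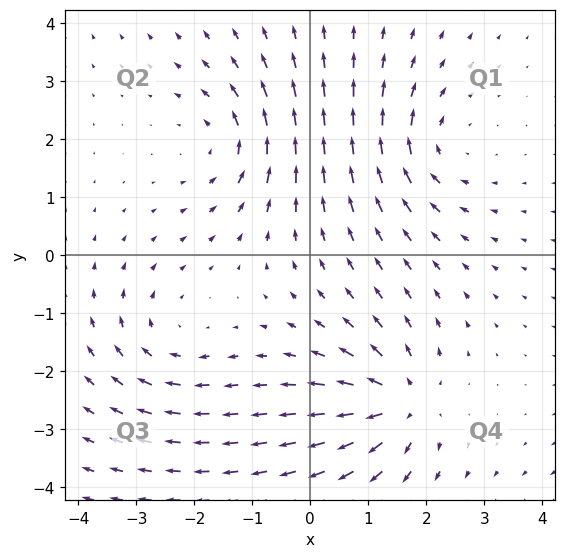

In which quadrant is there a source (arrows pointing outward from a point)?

The source sits at approximately (1.6, -2.5), which lies in quadrant Q4. The divergence there is about +5, positive as expected for a source.

Q4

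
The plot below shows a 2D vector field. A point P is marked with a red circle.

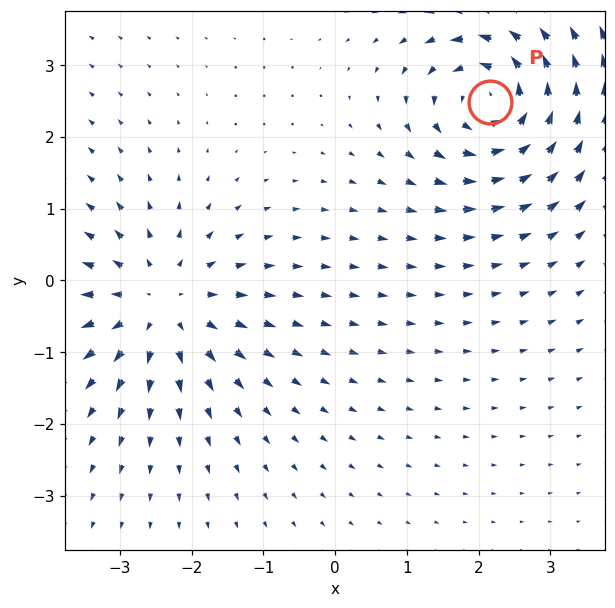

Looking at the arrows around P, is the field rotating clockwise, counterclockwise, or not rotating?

counterclockwise

Near P at (2.2, 2.5) the arrows circulate counterclockwise. The curl (z-component) there is about +5; positive curl means counterclockwise rotation.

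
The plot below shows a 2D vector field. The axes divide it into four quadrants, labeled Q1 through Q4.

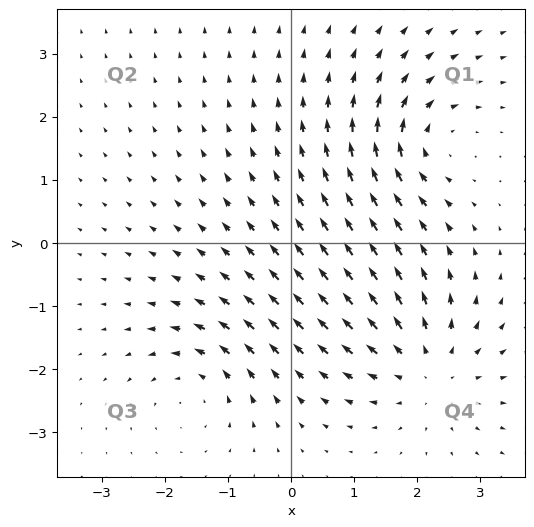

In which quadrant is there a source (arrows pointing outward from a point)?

The source sits at approximately (2.2, -2.0), which lies in quadrant Q4. The divergence there is about +4, positive as expected for a source.

Q4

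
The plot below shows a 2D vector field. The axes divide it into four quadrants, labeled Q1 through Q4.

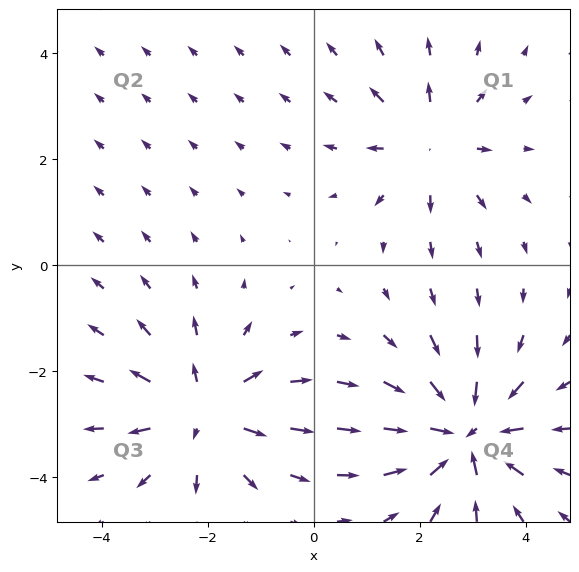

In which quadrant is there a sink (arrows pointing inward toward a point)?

The sink sits at approximately (2.9, -3.2), which lies in quadrant Q4. The divergence there is about -7, negative as expected for a sink.

Q4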